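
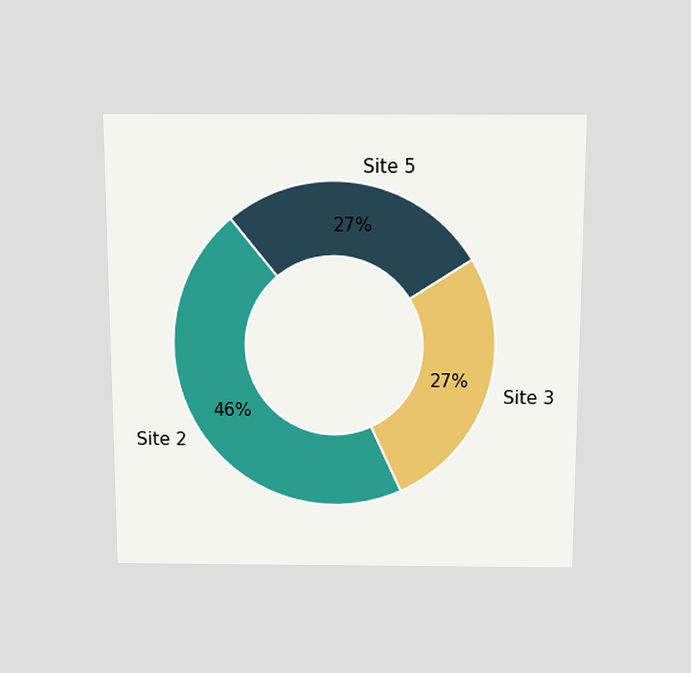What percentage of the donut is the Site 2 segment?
The chart is viewed slightly from above. The Site 2 segment takes up 46% of the ring.

46%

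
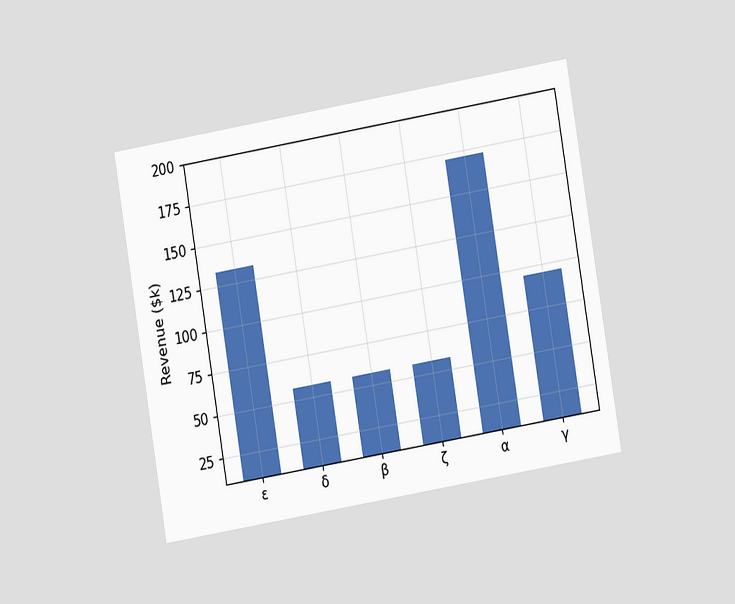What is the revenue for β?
The chart is tilted about 9° counter-clockwise and viewed at a slight angle. Reading along the chart's y-axis, the β bar reaches $57k.

$57k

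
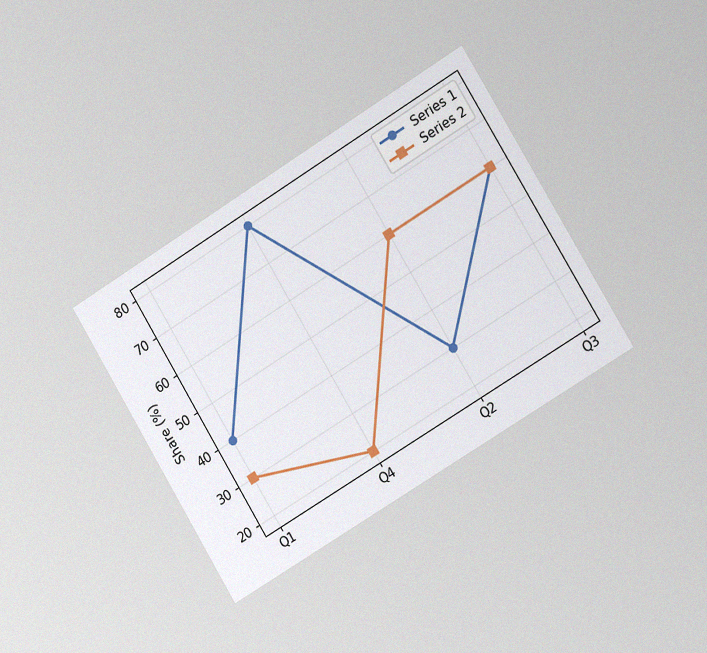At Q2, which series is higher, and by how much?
Series 2, by 30%

The chart is tilted about 31° counter-clockwise and viewed slightly from the right, with some photo noise. At Q2, Series 2 sits above the other line by 30%.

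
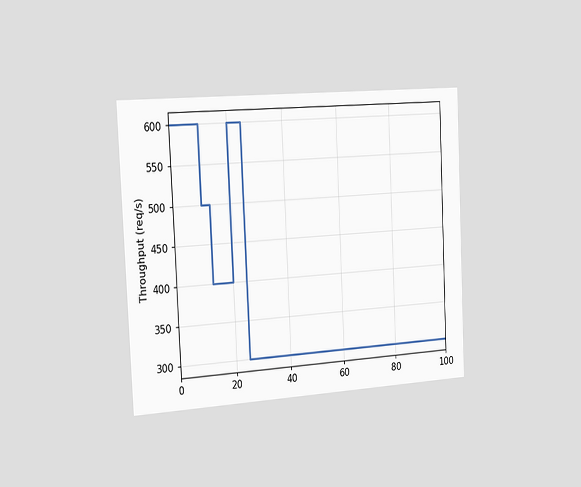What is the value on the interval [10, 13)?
500req/s

The chart is tilted about 3° counter-clockwise and viewed slightly from the left. On [10, 13) the step sits at 500req/s.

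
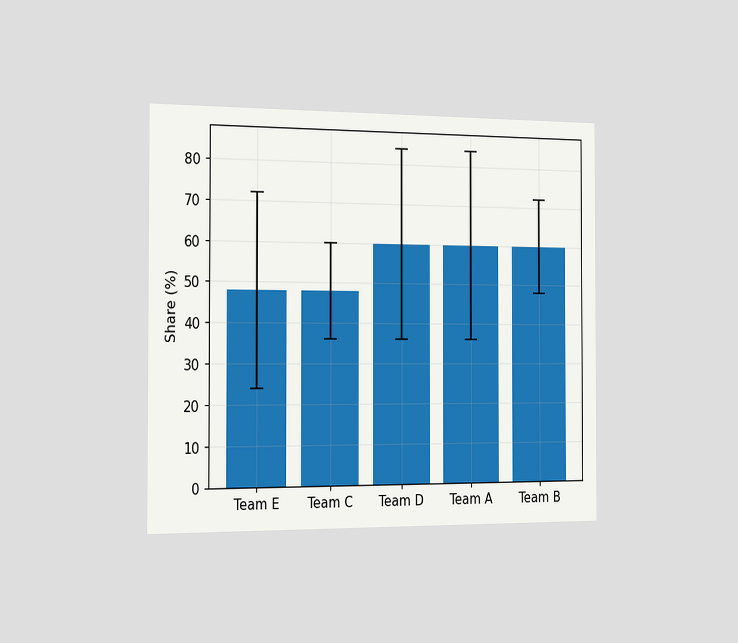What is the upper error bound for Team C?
The chart is viewed slightly from the left. The Team C bar's upper whisker reaches 60%.

60%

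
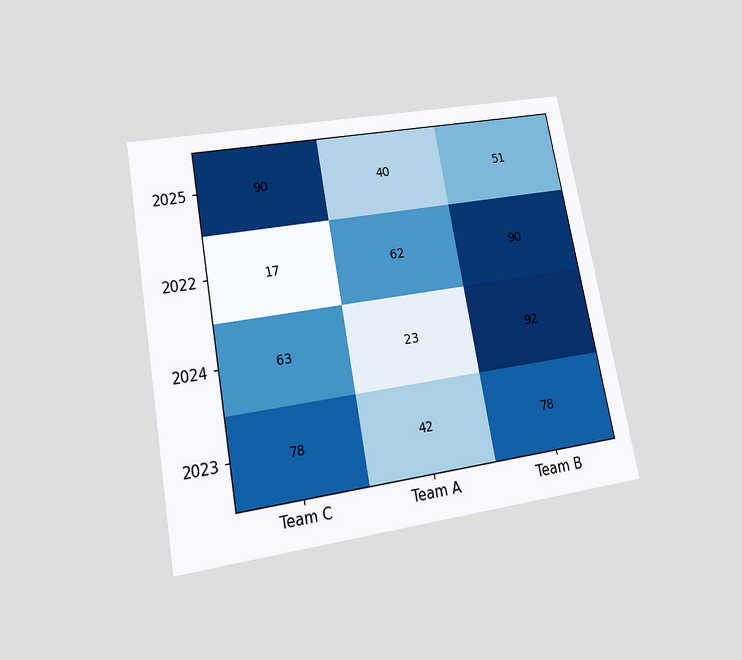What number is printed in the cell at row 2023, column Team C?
78

The chart is tilted about 10° counter-clockwise and viewed slightly from below. The (2023, Team C) cell reads 78.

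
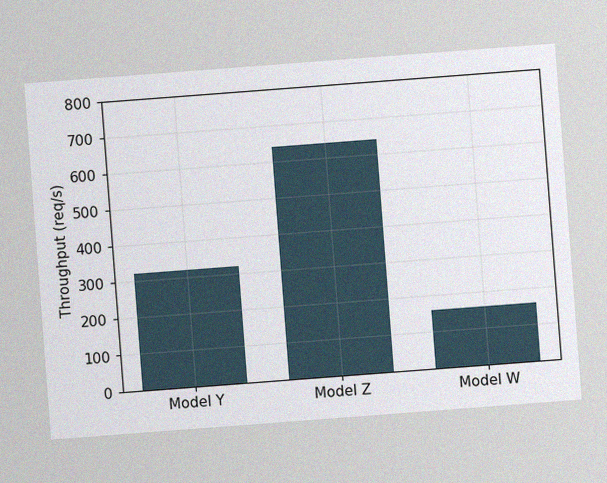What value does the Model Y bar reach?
320req/s

The chart is tilted about 4° counter-clockwise, with some photo noise. Reading along the chart's y-axis, the Model Y bar reaches 320req/s.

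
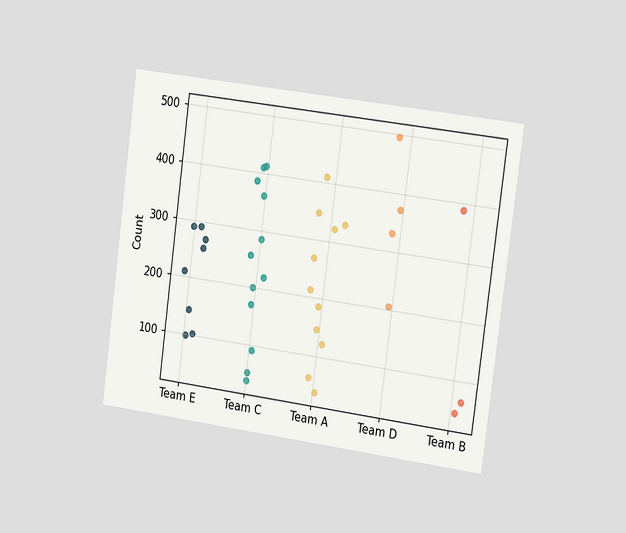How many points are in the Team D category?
The chart is tilted about 8° clockwise and viewed slightly from the right. Counting the markers in the Team D column gives 4.

4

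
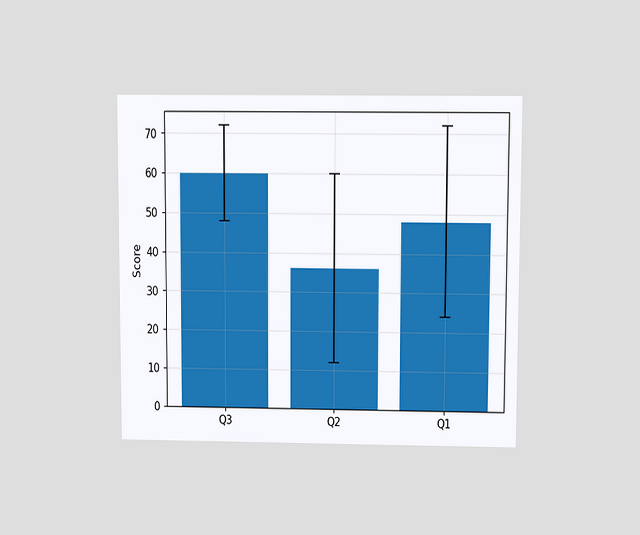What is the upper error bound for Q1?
The chart is viewed slightly from above. The Q1 bar's upper whisker reaches 72.

72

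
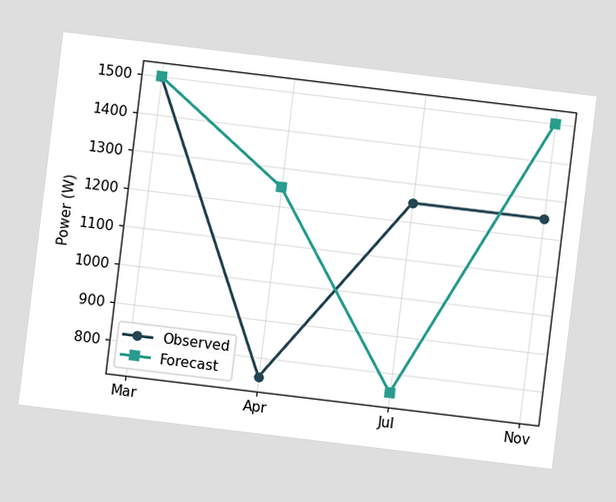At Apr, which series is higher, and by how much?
The chart is tilted about 7° clockwise. At Apr, Forecast sits above the other line by 500W.

Forecast, by 500W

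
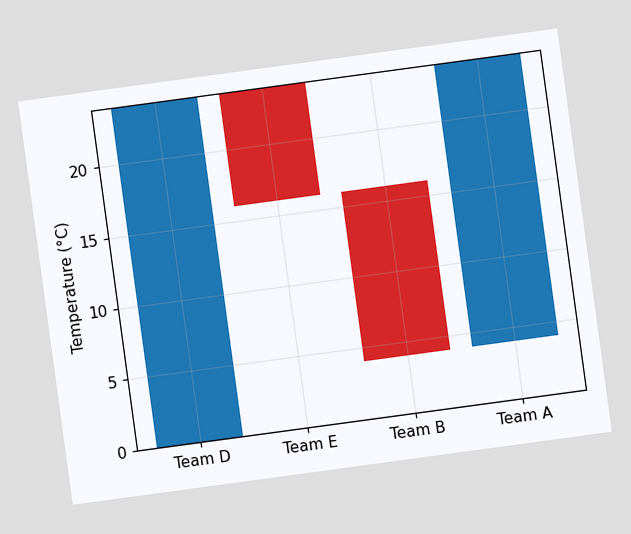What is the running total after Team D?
24°C

The chart is tilted about 8° counter-clockwise. After Team D the running total reaches 24°C.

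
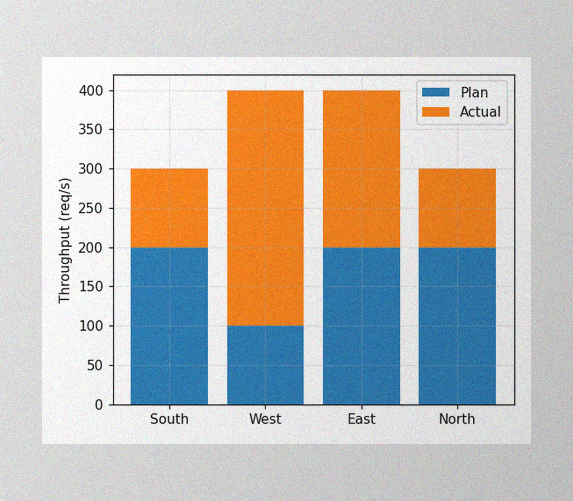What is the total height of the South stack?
The image has some photo noise and uneven lighting. The South stack's top reaches 300req/s on the y-axis.

300req/s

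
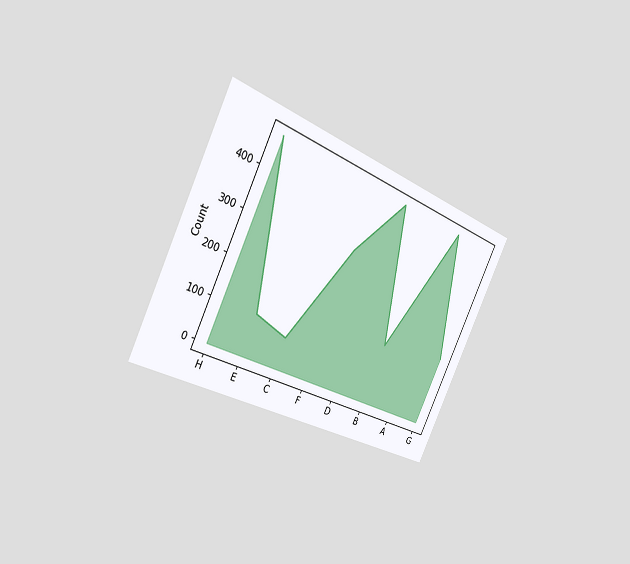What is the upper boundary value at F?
325

The chart is tilted about 26° clockwise and viewed slightly from the left. At F the upper boundary is at 325.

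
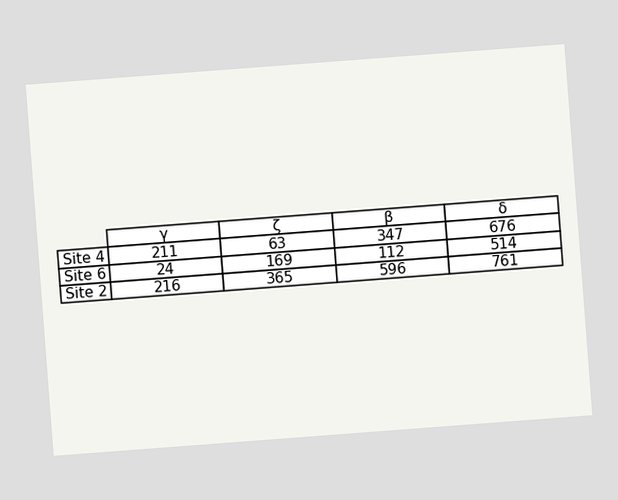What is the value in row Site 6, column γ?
24

The chart is tilted about 4° counter-clockwise. The (Site 6, γ) cell reads 24.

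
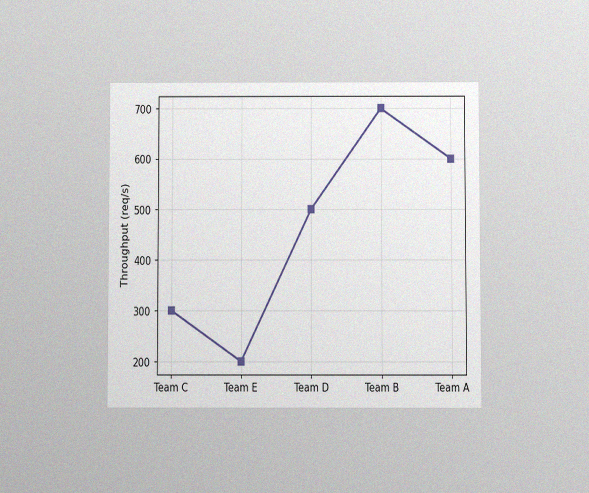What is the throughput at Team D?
The chart is viewed slightly from below, with some photo noise. At Team D, the line is at 500req/s.

500req/s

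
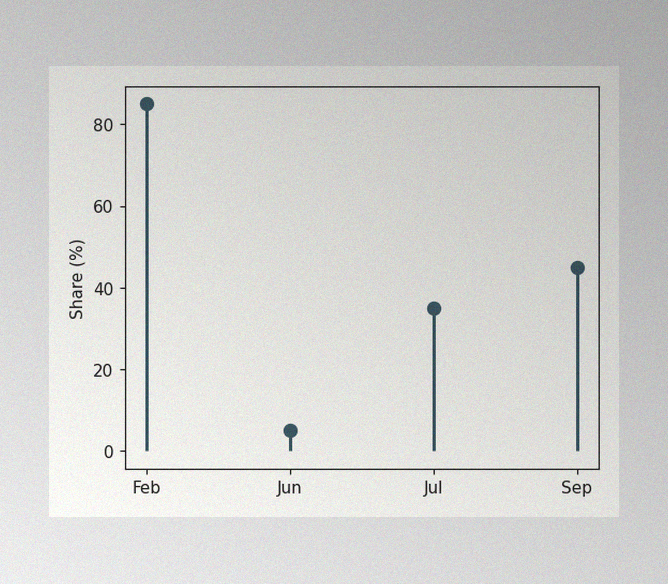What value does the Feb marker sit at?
The image has some photo noise and uneven lighting. The Feb marker sits at 85%.

85%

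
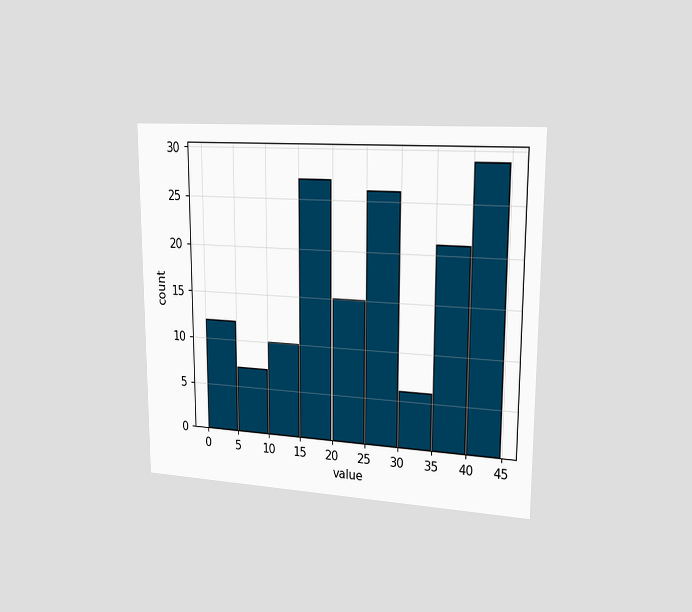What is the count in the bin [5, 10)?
The chart is viewed slightly from the right. The [5, 10) bin has height 7.

7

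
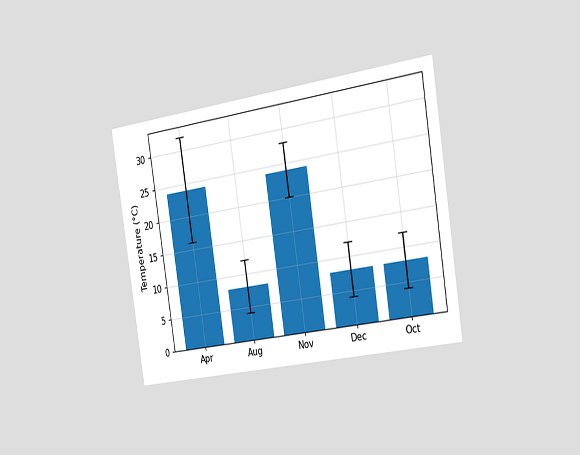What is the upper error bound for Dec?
12°C

The chart is tilted about 9° counter-clockwise and viewed slightly from the right. The Dec bar's upper whisker reaches 12°C.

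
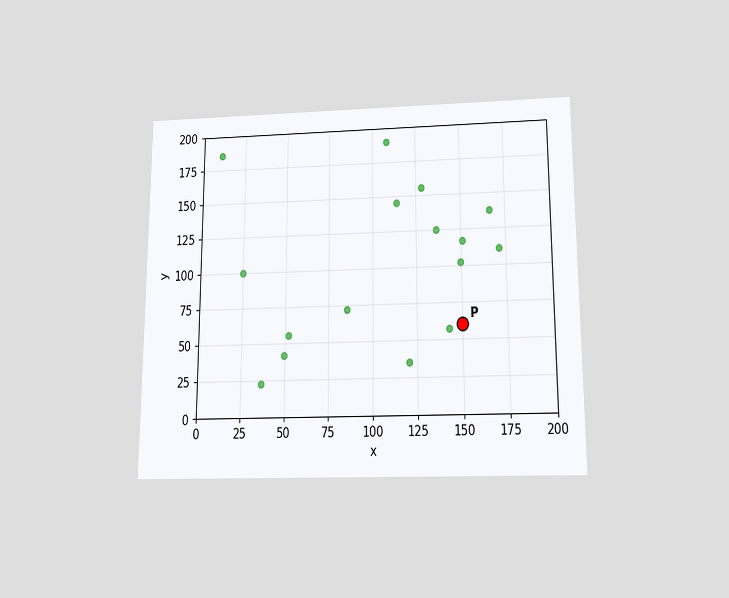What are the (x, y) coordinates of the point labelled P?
The chart is viewed slightly from below. Following the gridlines from P to each axis, P sits at (150, 60).

(150, 60)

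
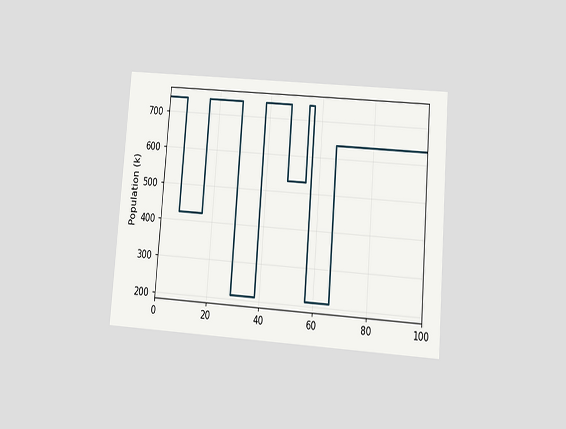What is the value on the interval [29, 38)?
The chart is tilted about 5° clockwise and viewed slightly from below. On [29, 38) the step sits at 212k.

212k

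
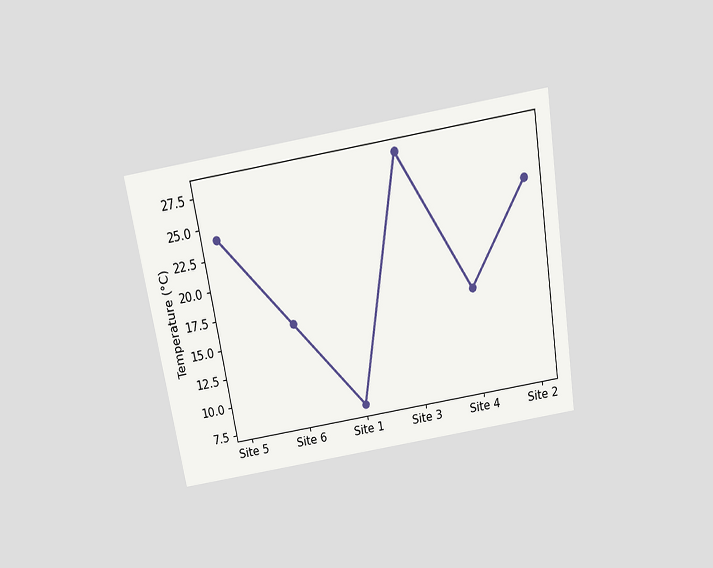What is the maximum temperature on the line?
The chart is tilted about 9° counter-clockwise and viewed slightly from above. The highest point is at Site 3, and reading across to the y-axis gives 28°C.

28°C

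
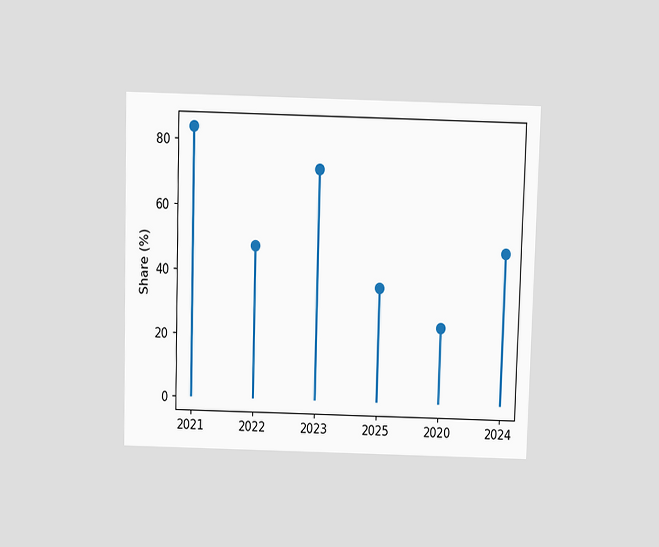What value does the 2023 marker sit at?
72%

The chart is viewed slightly from above. The 2023 marker sits at 72%.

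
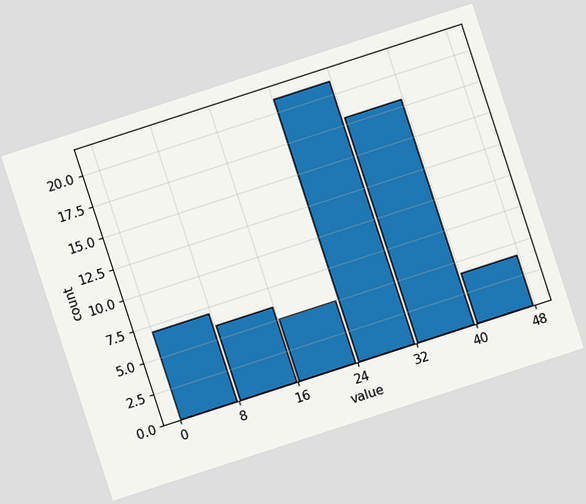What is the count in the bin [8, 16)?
The chart is tilted about 18° counter-clockwise. The [8, 16) bin has height 6.

6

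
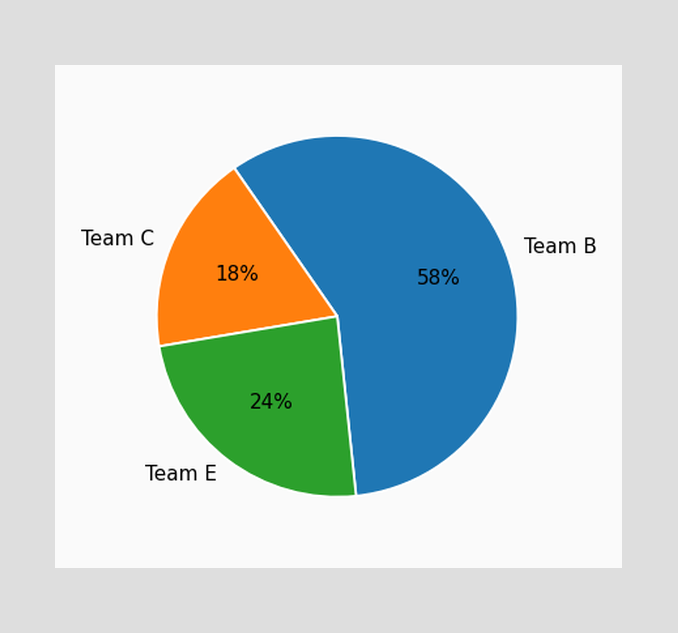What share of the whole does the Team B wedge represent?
The Team B slice takes up 58% of the pie.

58%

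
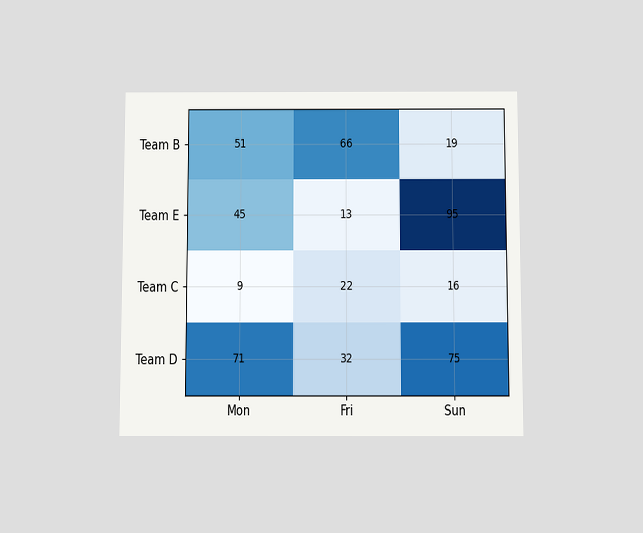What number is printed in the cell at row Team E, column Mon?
45

The chart is viewed slightly from below. The (Team E, Mon) cell reads 45.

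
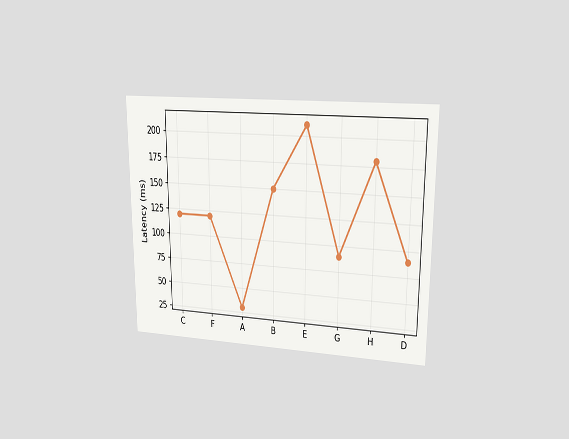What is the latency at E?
The chart is viewed at a slight angle. At E, the line is at 210ms.

210ms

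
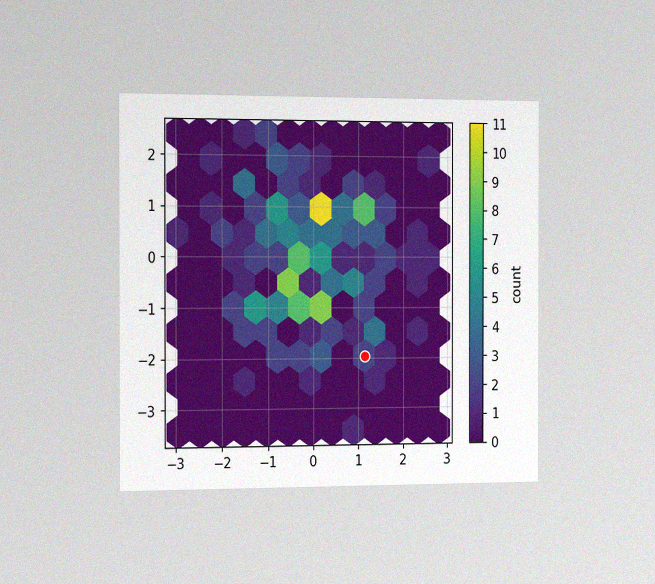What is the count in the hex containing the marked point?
The chart is viewed slightly from the left, with some photo noise. The marked hex reads 2 on the colorbar.

2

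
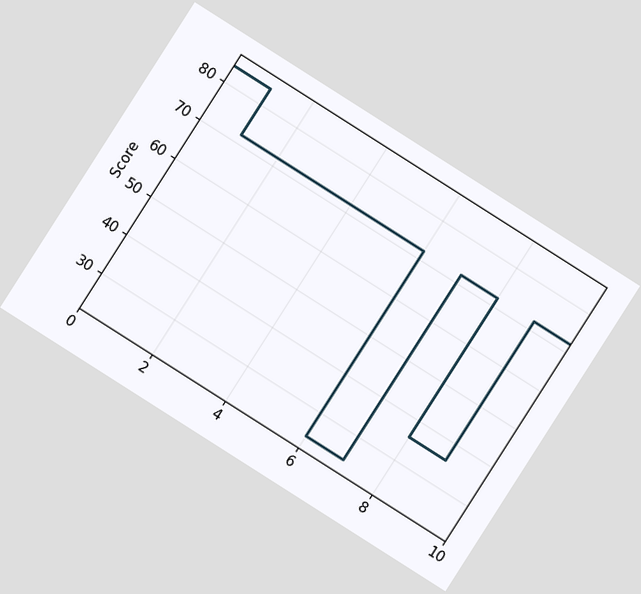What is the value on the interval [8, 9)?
The chart is tilted about 33° clockwise. On [8, 9) the step sits at 36.

36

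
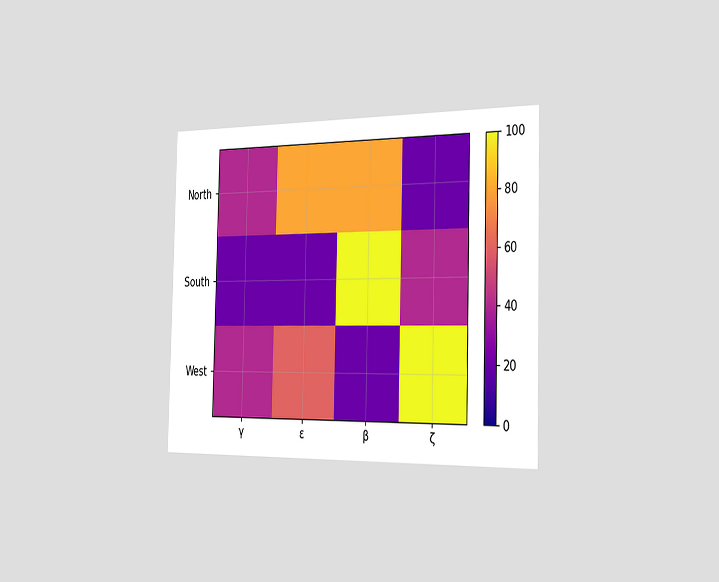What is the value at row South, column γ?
20

The chart is viewed slightly from the right. Matching cell (South, γ) against the colorbar gives 20.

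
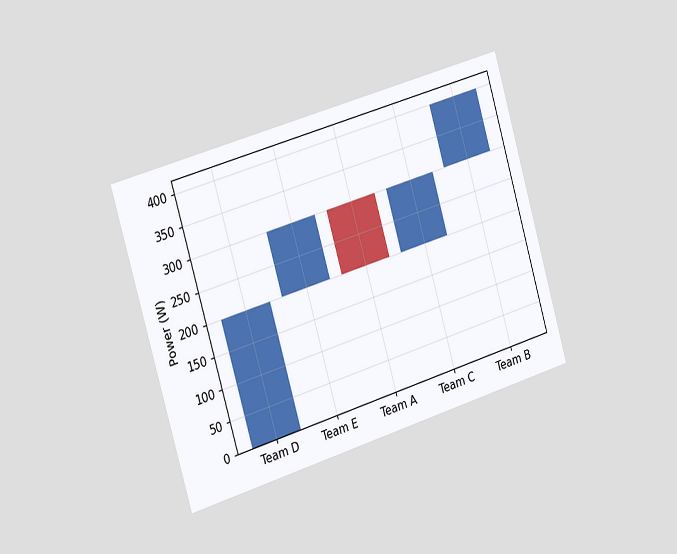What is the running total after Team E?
300W

The chart is tilted about 17° counter-clockwise and viewed slightly from the left. After Team E the running total reaches 300W.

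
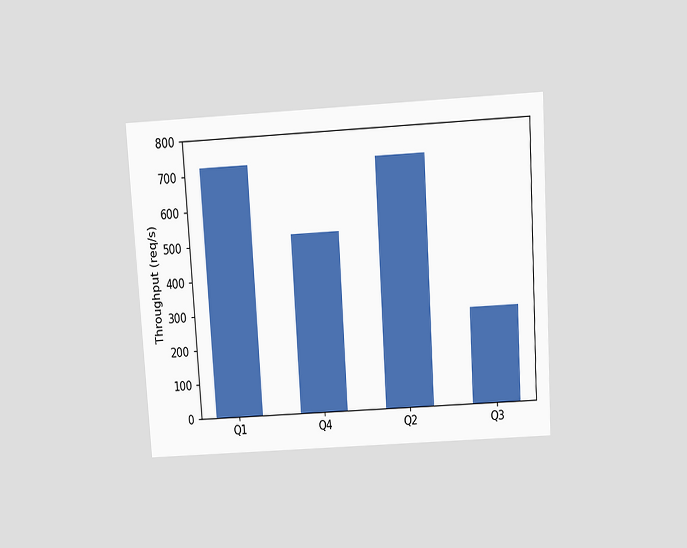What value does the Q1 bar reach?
The chart is tilted about 4° counter-clockwise and viewed slightly from above. Reading along the chart's y-axis, the Q1 bar reaches 720req/s.

720req/s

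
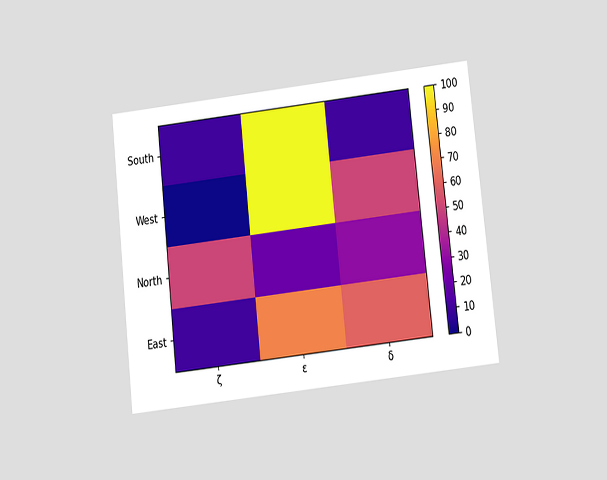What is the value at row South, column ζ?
10

The chart is tilted about 6° counter-clockwise and viewed slightly from below. Matching cell (South, ζ) against the colorbar gives 10.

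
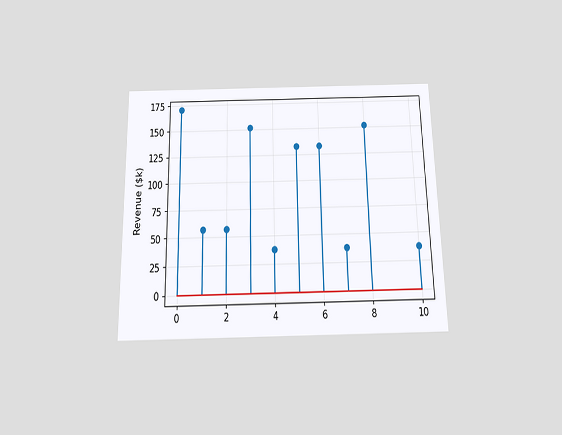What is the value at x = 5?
$133k

The chart is viewed slightly from below. The stem at x=5 reaches $133k.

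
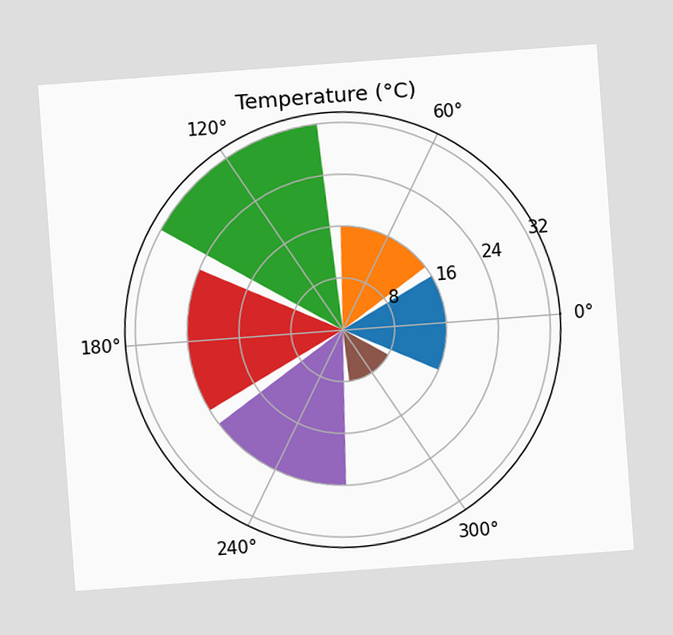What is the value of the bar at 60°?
The chart is tilted about 4° counter-clockwise. The bar at 60° reaches 16°C on the radial axis.

16°C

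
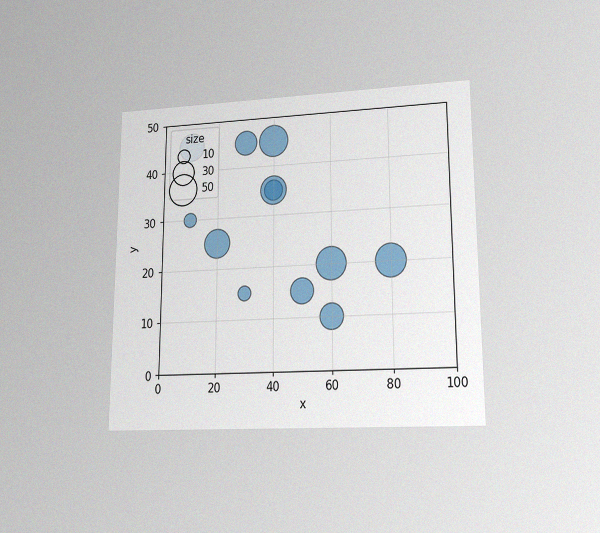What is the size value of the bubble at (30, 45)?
30

The chart is viewed at a slight angle, with some photo noise. Matching the bubble at (30, 45) against the size legend gives 30.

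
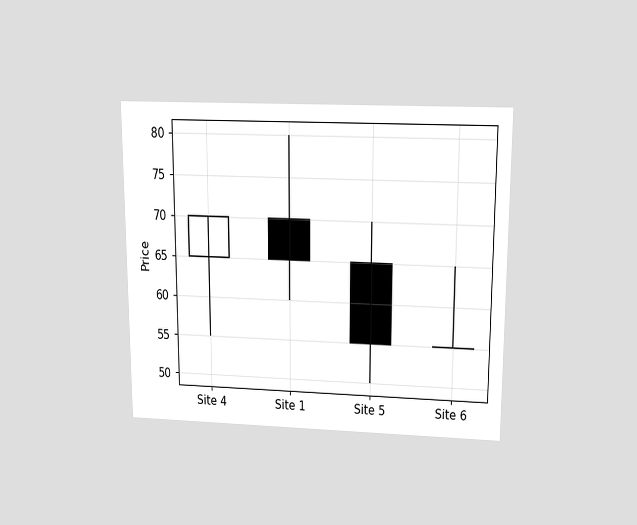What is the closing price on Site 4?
70

The chart is viewed slightly from above. The Site 4 candle closes at 70.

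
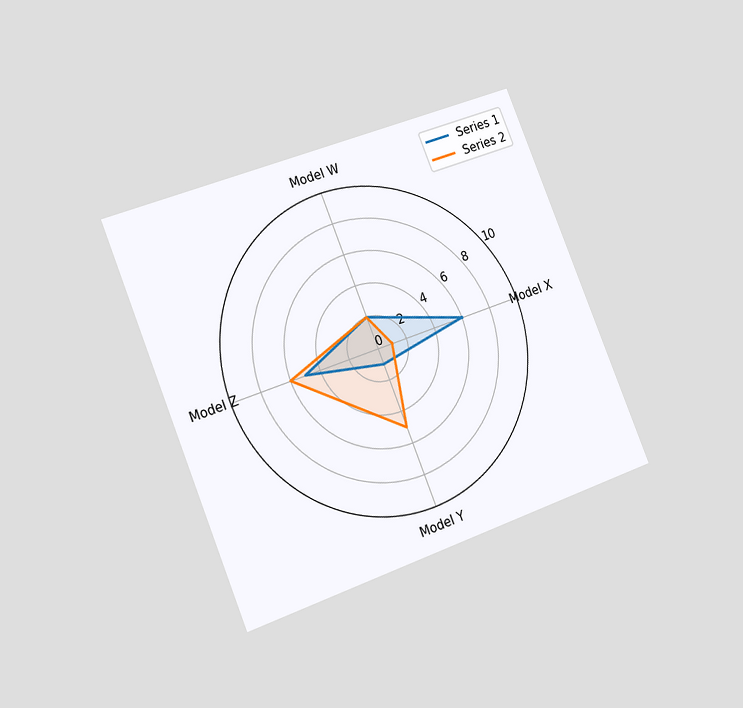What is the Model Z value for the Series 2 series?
The chart is tilted about 22° counter-clockwise and viewed slightly from the left. On the Model Z axis, Series 2 reaches 6.

6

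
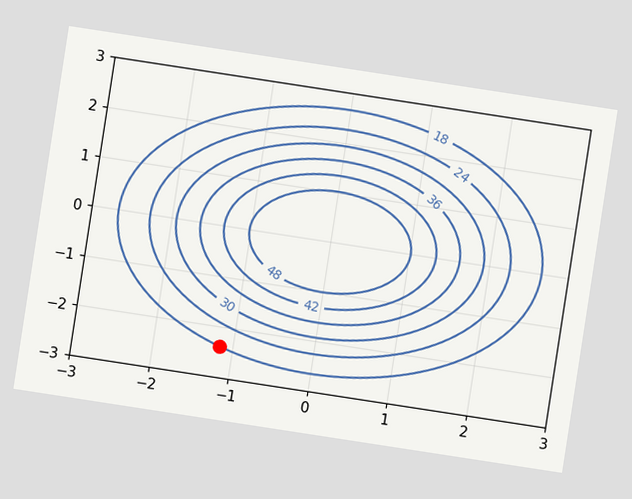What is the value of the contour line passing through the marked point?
18

The chart is tilted about 9° clockwise. The marked point sits on the contour labelled 18.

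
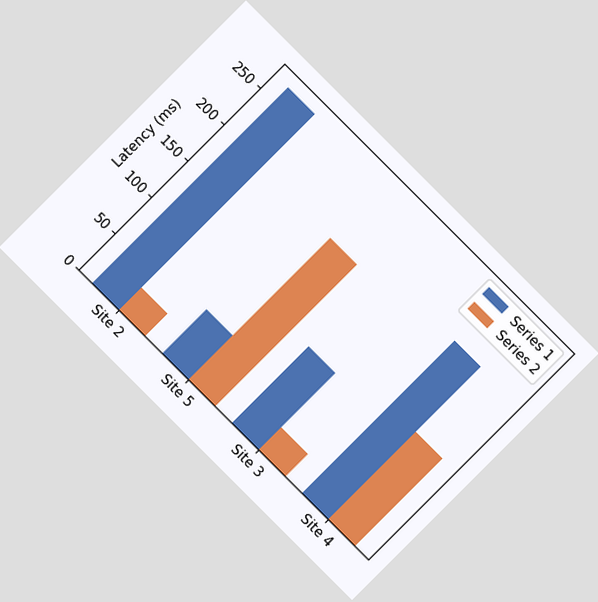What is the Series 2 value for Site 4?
120ms

The chart is tilted about 45° clockwise. The Series 2 bar at Site 4 reaches 120ms on the y-axis.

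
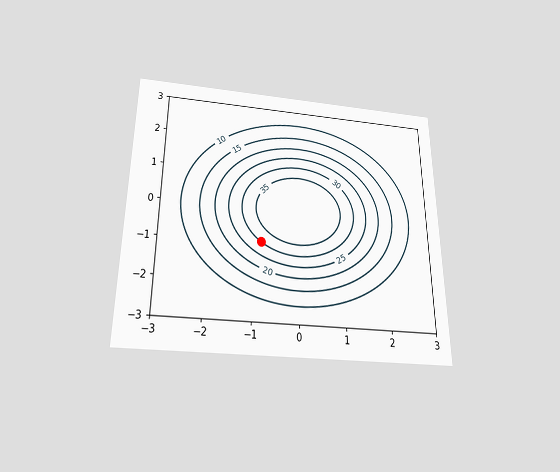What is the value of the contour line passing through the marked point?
The chart is viewed slightly from below. The marked point sits on the contour labelled 30.

30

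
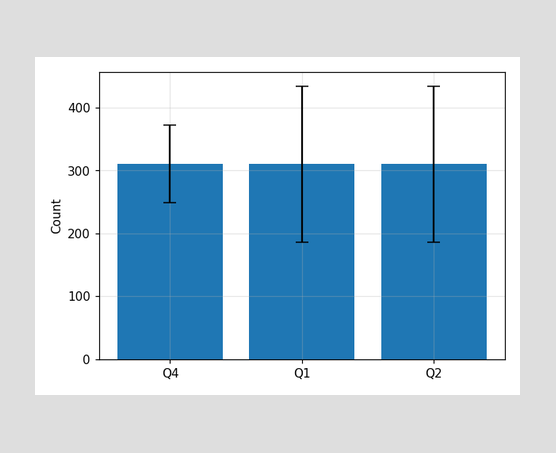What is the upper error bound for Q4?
The Q4 bar's upper whisker reaches 372.

372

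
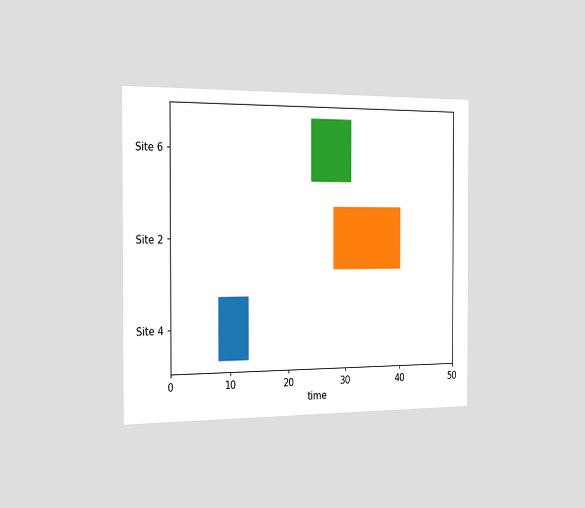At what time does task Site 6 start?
24

The chart is viewed slightly from the left. The Site 6 bar begins at t=24.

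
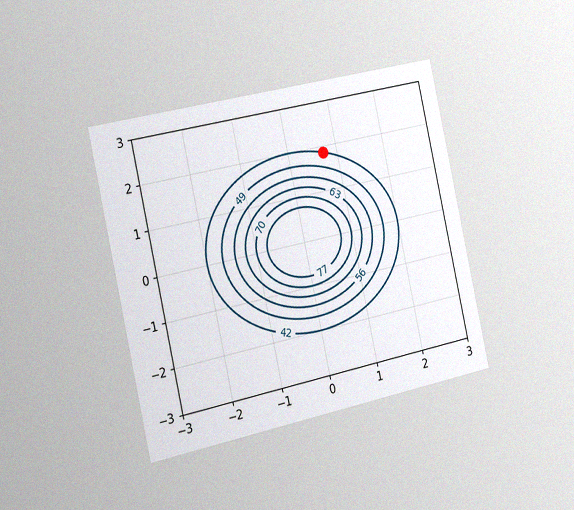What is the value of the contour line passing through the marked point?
42

The chart is tilted about 12° counter-clockwise and viewed slightly from the left, with some photo noise. The marked point sits on the contour labelled 42.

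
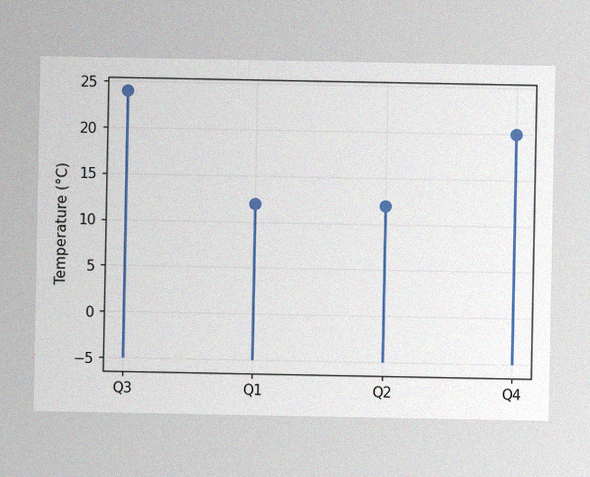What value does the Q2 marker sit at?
12°C

The image has some photo noise and uneven lighting. The Q2 marker sits at 12°C.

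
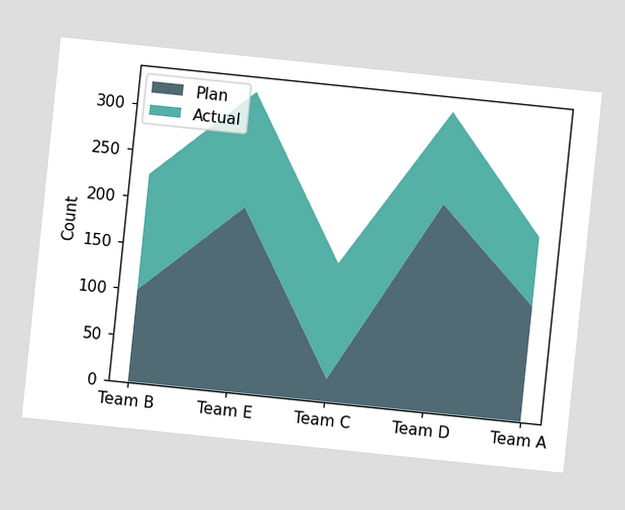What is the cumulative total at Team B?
The chart is tilted about 6° clockwise. The stacked total at Team B reaches 225.

225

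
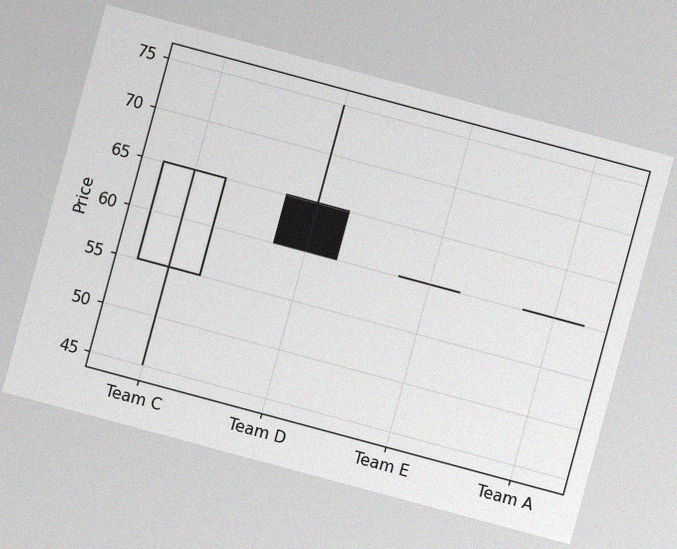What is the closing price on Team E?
The chart is tilted about 15° clockwise, with some photo noise. The Team E candle closes at 60.

60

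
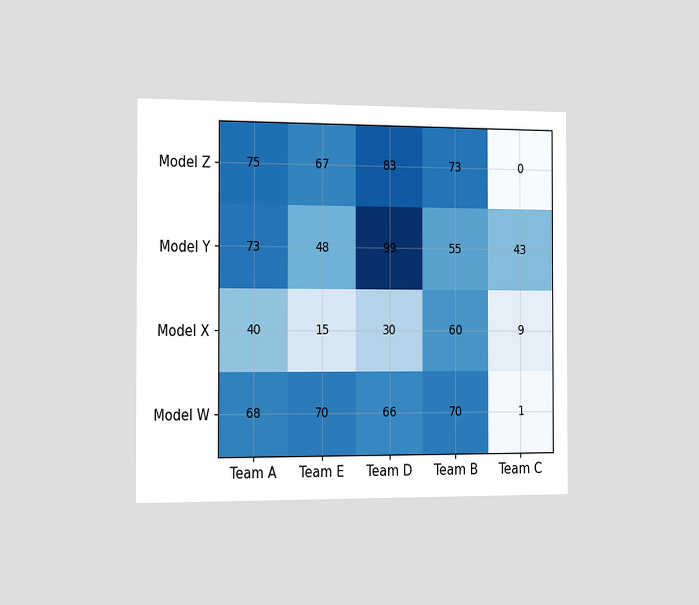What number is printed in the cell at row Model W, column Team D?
The chart is viewed slightly from the left. The (Model W, Team D) cell reads 66.

66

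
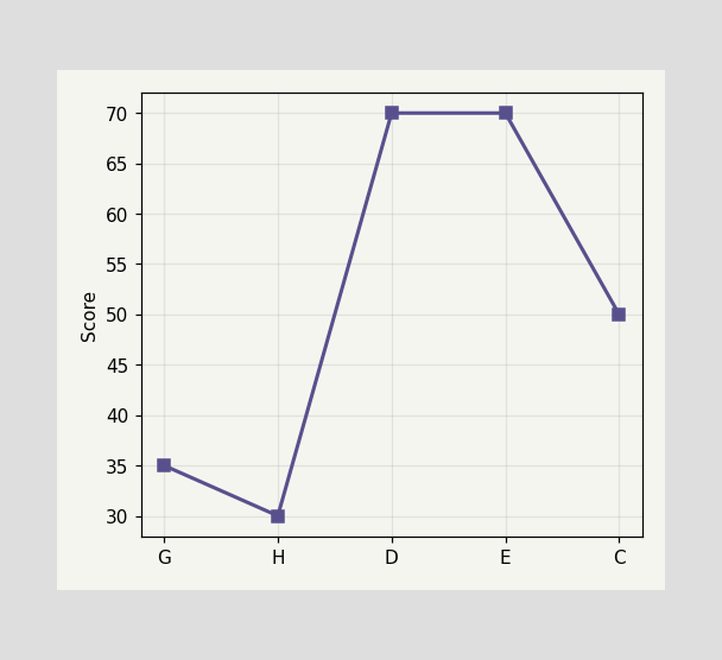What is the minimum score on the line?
30

The lowest point is at H, and reading across to the y-axis gives 30.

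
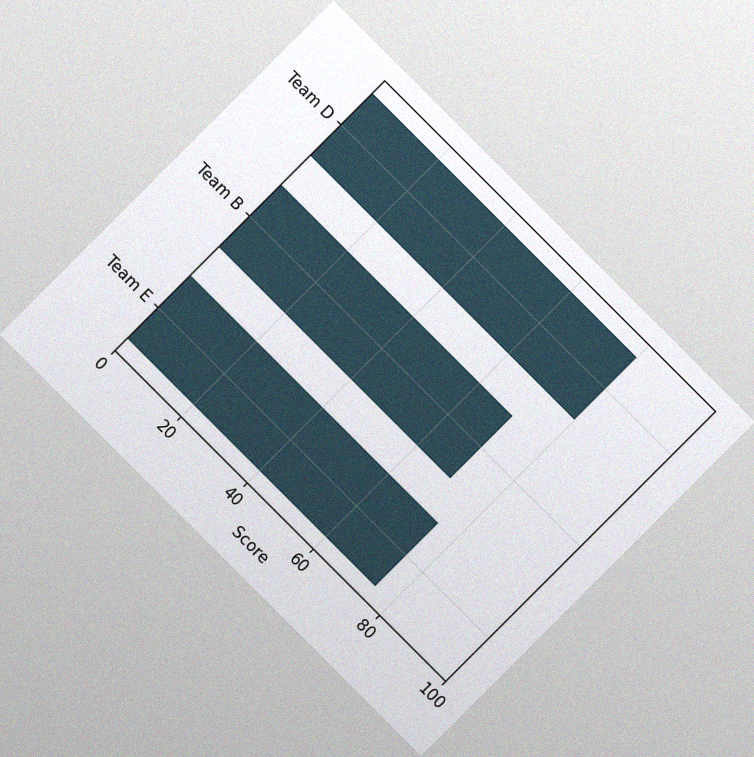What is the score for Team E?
The chart is tilted about 45° clockwise, with some photo noise. Reading along the chart's x-axis, the Team E bar reaches 75.

75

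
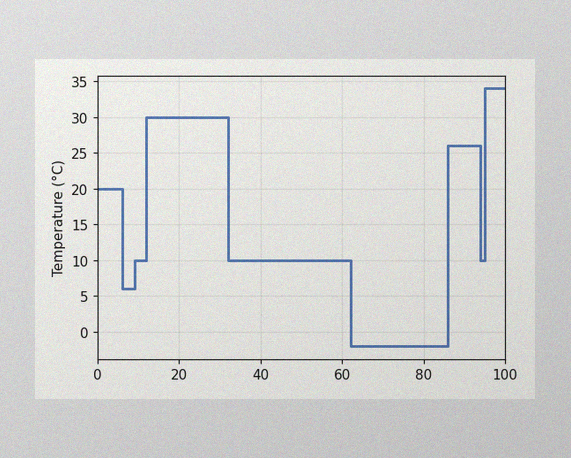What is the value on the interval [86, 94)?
The image has some photo noise and uneven lighting. On [86, 94) the step sits at 26°C.

26°C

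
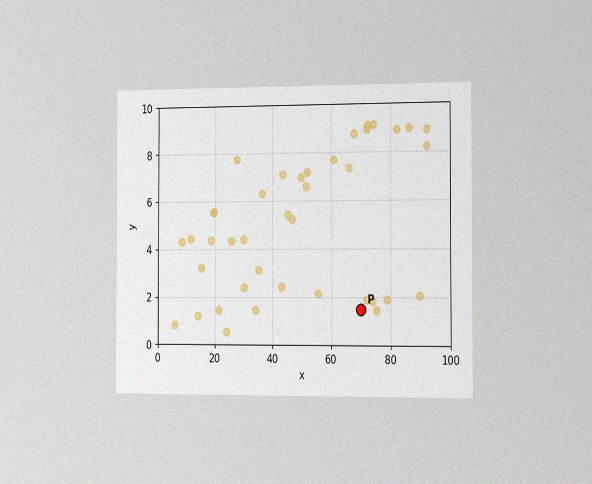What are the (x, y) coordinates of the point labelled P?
(70, 1.5)

The chart is viewed slightly from the right, with some photo noise. Following the gridlines from P to each axis, P sits at (70, 1.5).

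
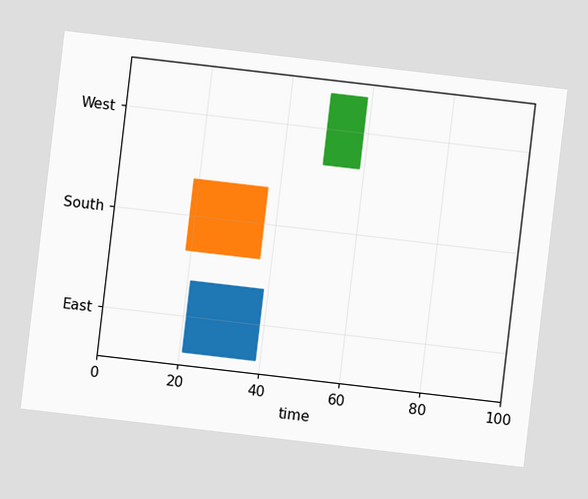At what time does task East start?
The chart is tilted about 7° clockwise. The East bar begins at t=21.

21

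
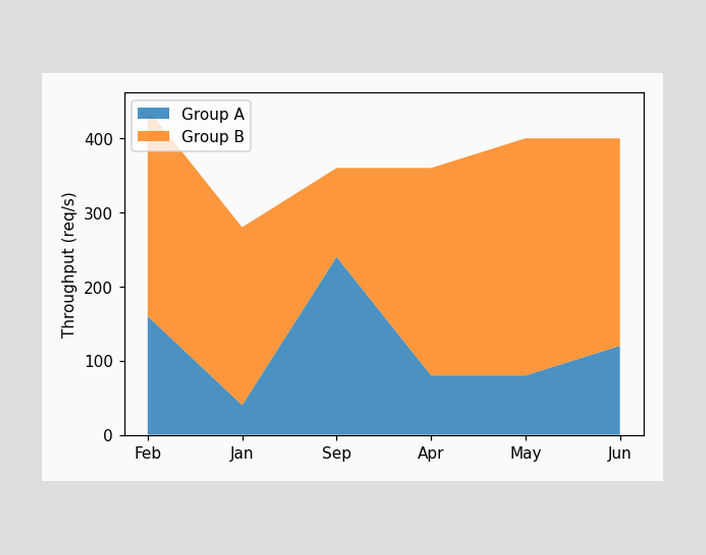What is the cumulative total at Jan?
The stacked total at Jan reaches 280req/s.

280req/s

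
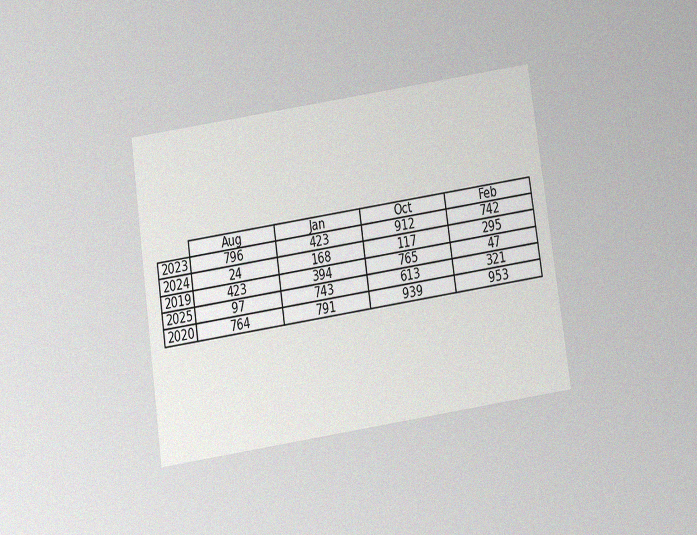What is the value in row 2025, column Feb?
321

The chart is tilted about 8° counter-clockwise and viewed slightly from below, with some photo noise. The (2025, Feb) cell reads 321.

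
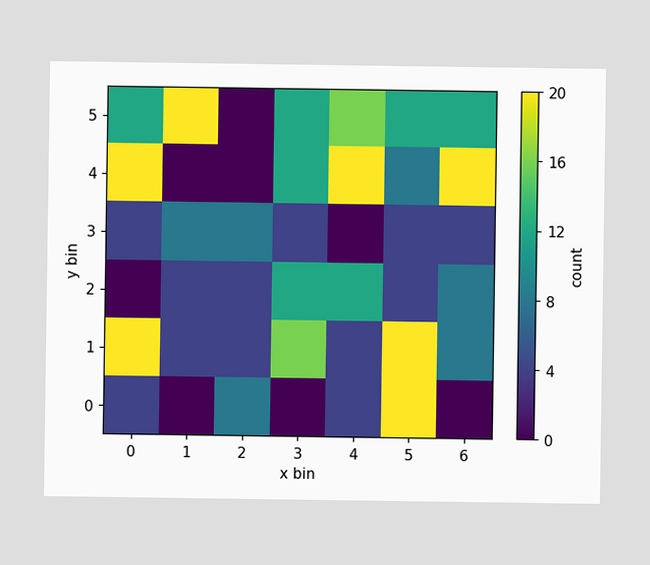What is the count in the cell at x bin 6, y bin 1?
8

Matching the cell (6, 1) against the colorbar gives 8.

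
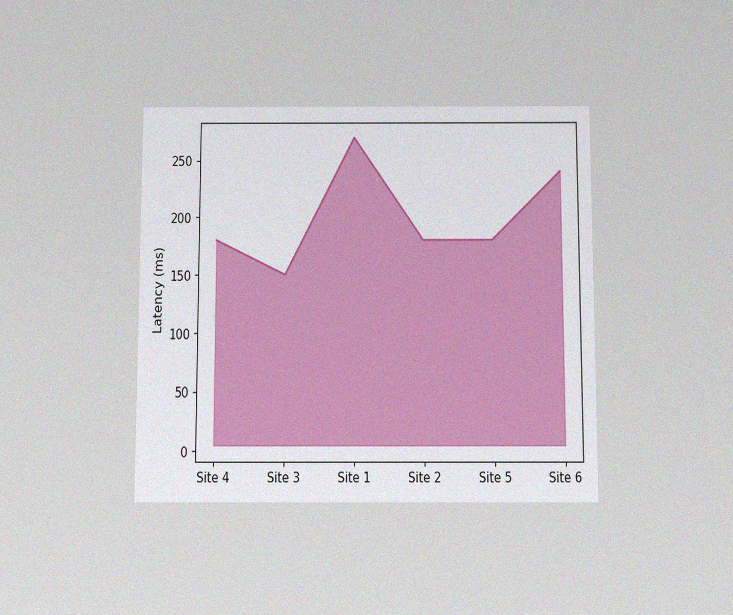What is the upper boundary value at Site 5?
180ms

The chart is viewed slightly from below, with some photo noise. At Site 5 the upper boundary is at 180ms.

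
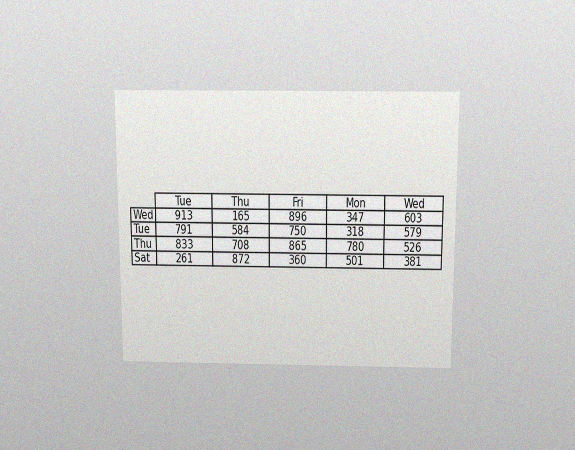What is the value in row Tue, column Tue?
791

The chart is viewed slightly from above, with some photo noise. The (Tue, Tue) cell reads 791.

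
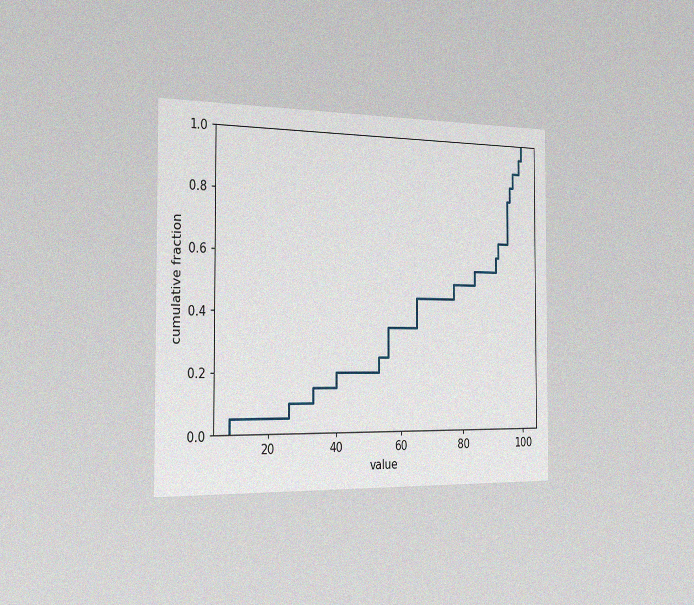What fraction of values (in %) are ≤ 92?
The chart is viewed slightly from the left, with some photo noise. At x=92 the ECDF step is at 65%.

65%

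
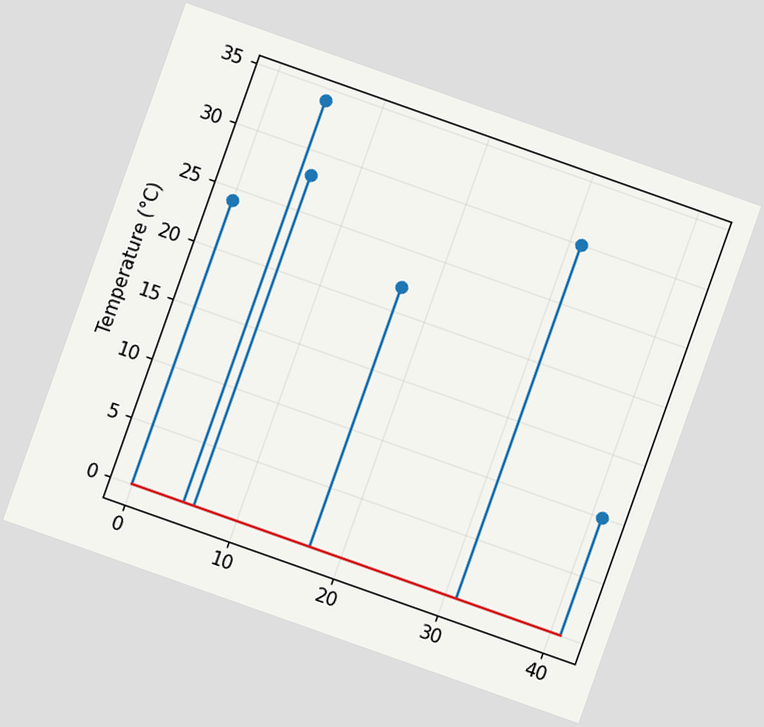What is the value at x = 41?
10°C

The chart is tilted about 19° clockwise. The stem at x=41 reaches 10°C.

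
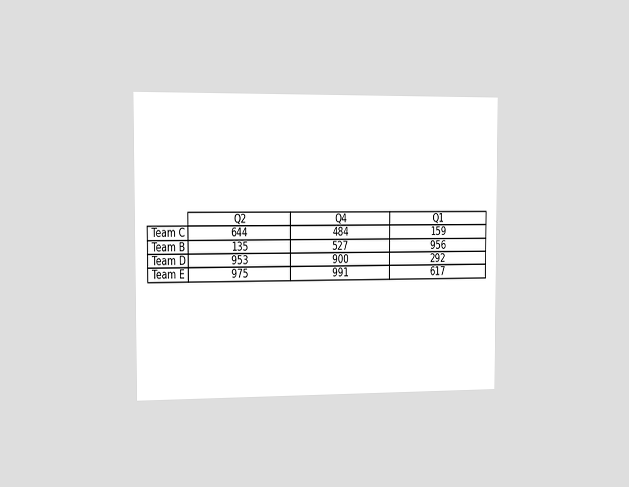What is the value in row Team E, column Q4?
The chart is viewed slightly from the left. The (Team E, Q4) cell reads 991.

991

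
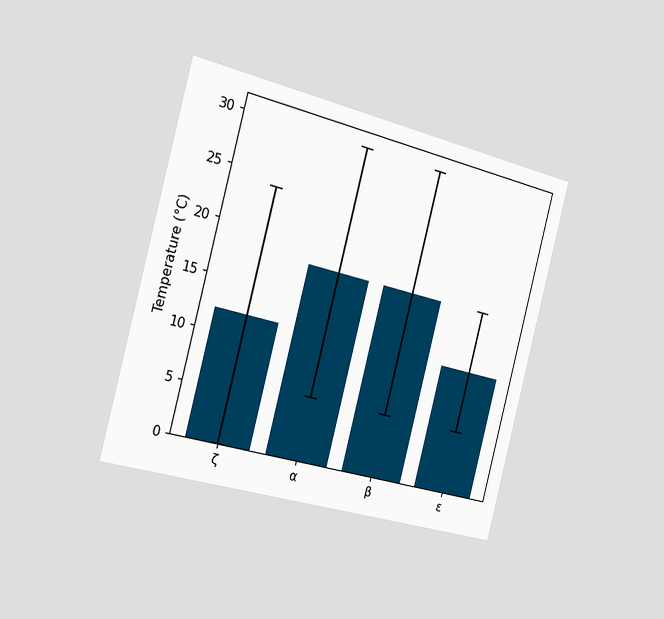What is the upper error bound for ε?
The chart is tilted about 15° clockwise and viewed slightly from the left. The ε bar's upper whisker reaches 18°C.

18°C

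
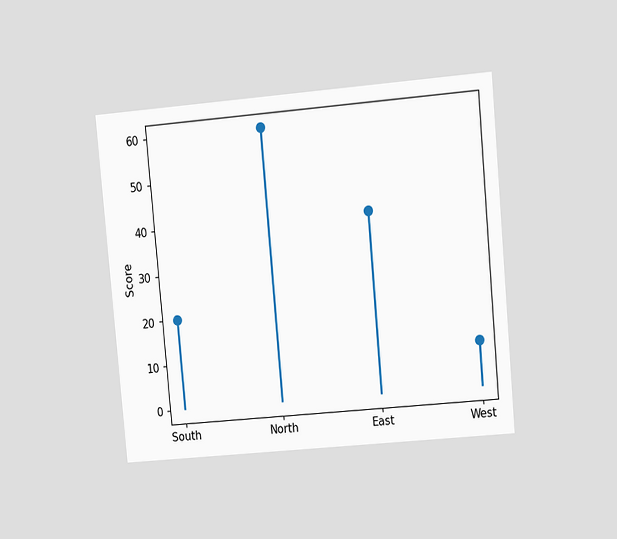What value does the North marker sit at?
60

The chart is tilted about 5° counter-clockwise and viewed at a slight angle. The North marker sits at 60.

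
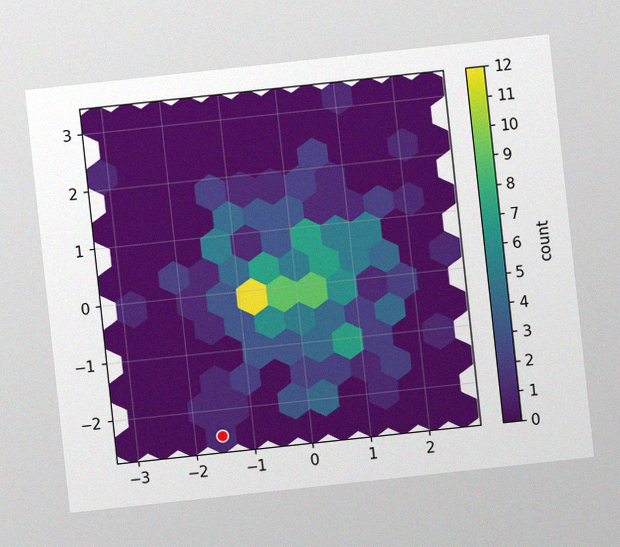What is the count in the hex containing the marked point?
The chart is tilted about 6° counter-clockwise, with some photo noise. The marked hex reads 1 on the colorbar.

1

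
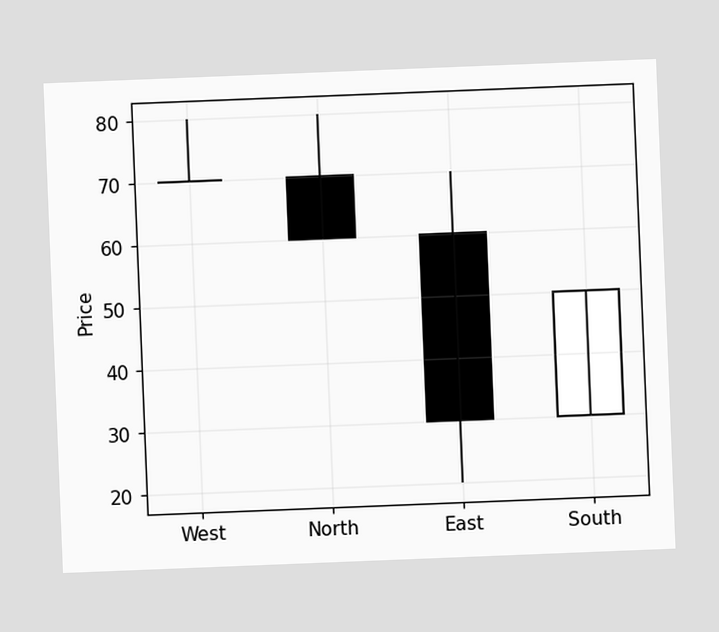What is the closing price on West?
70

The chart is tilted about 2° counter-clockwise. The West candle closes at 70.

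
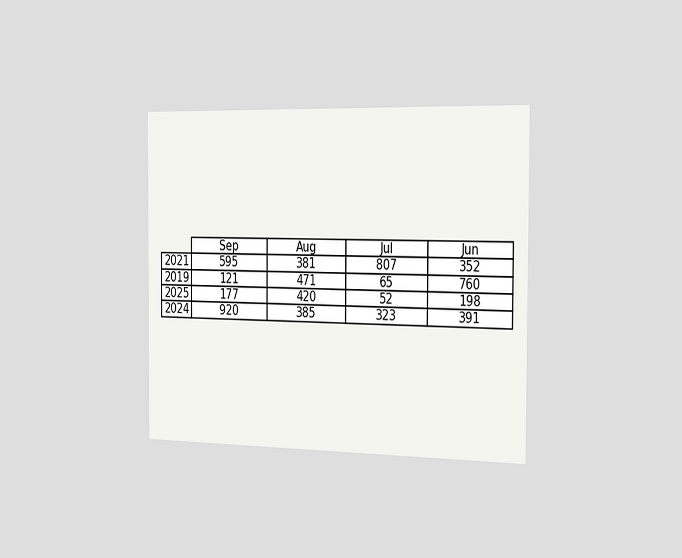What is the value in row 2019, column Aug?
The chart is viewed slightly from the right. The (2019, Aug) cell reads 471.

471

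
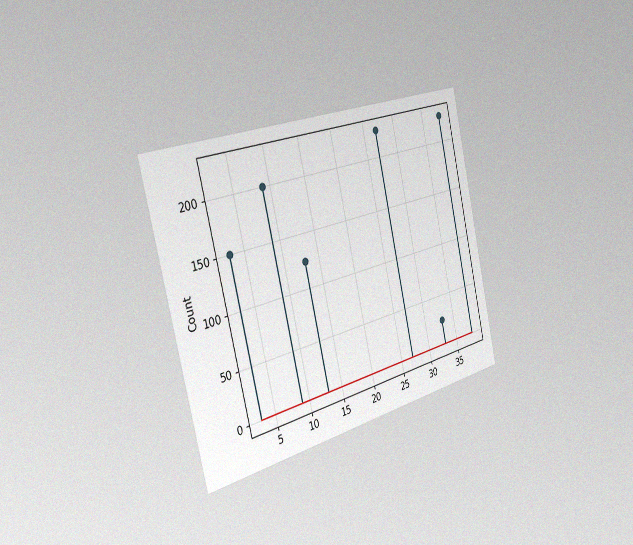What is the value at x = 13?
125

The chart is tilted about 13° counter-clockwise and viewed slightly from the left, with some photo noise. The stem at x=13 reaches 125.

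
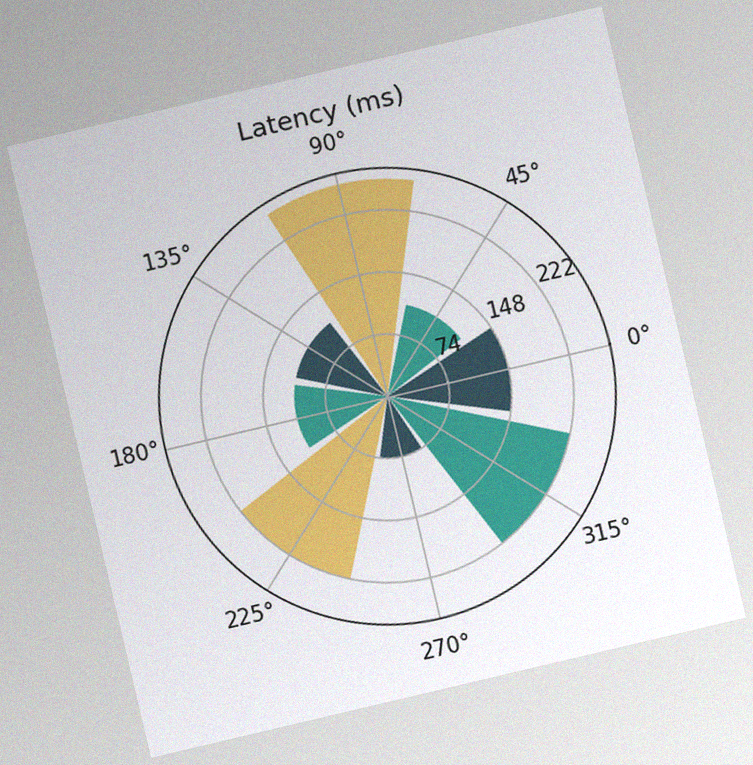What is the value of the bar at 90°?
259ms

The chart is tilted about 13° counter-clockwise, with some photo noise. The bar at 90° reaches 259ms on the radial axis.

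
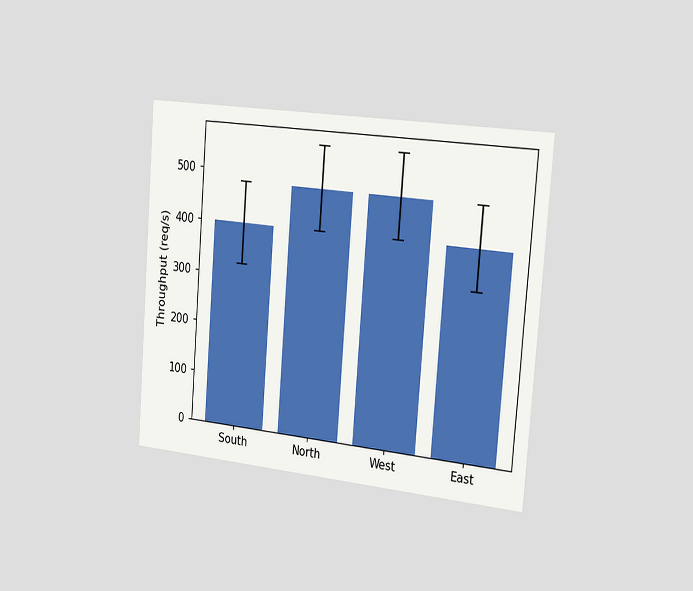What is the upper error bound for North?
The chart is tilted about 4° clockwise and viewed slightly from the right. The North bar's upper whisker reaches 560req/s.

560req/s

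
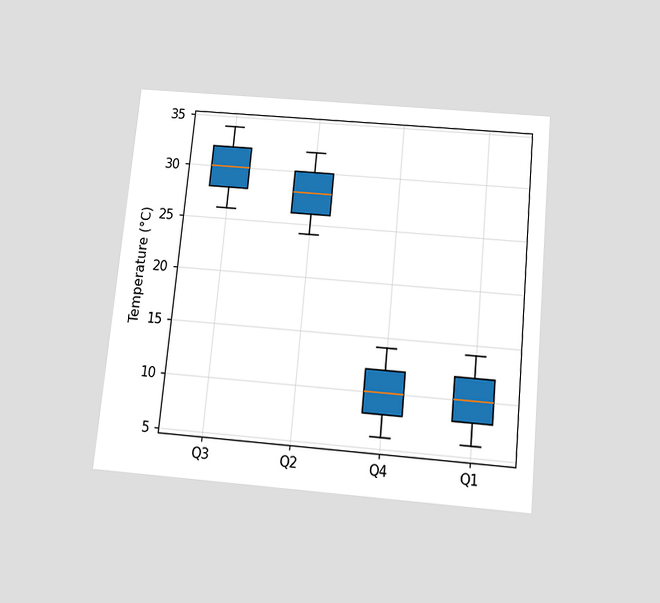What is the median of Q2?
The chart is tilted about 5° clockwise and viewed slightly from below. The median line in the Q2 box sits at 28°C.

28°C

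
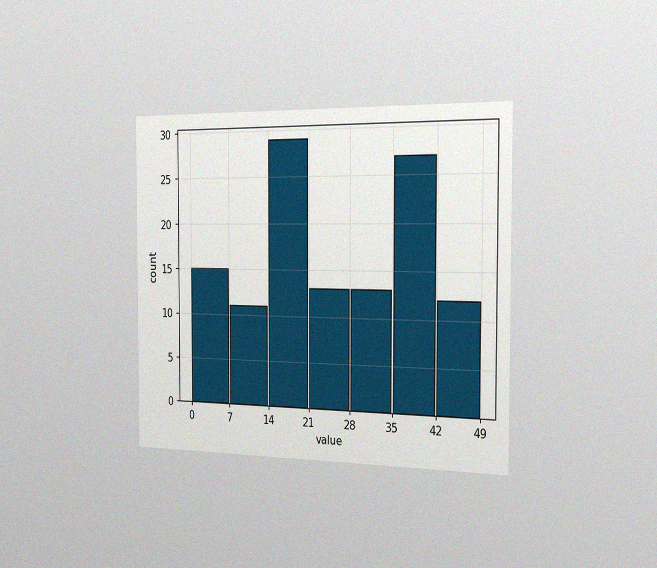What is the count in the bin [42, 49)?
12

The chart is viewed slightly from the right, with some photo noise. The [42, 49) bin has height 12.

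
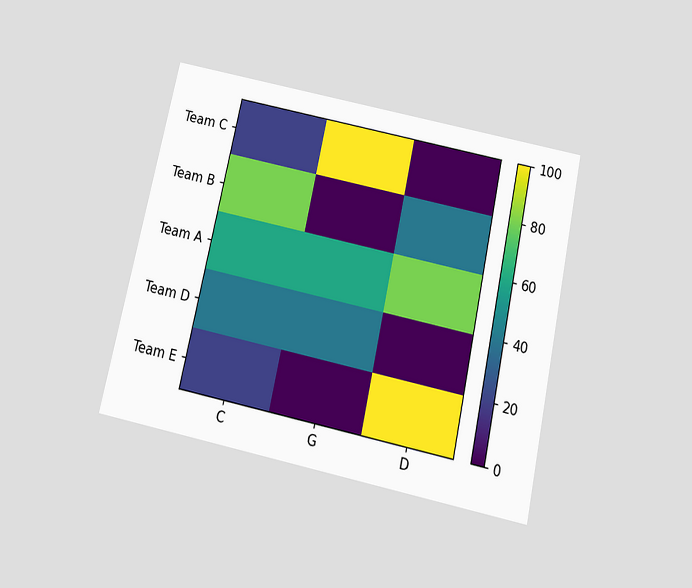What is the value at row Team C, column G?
The chart is tilted about 12° clockwise and viewed slightly from below. Matching cell (Team C, G) against the colorbar gives 100.

100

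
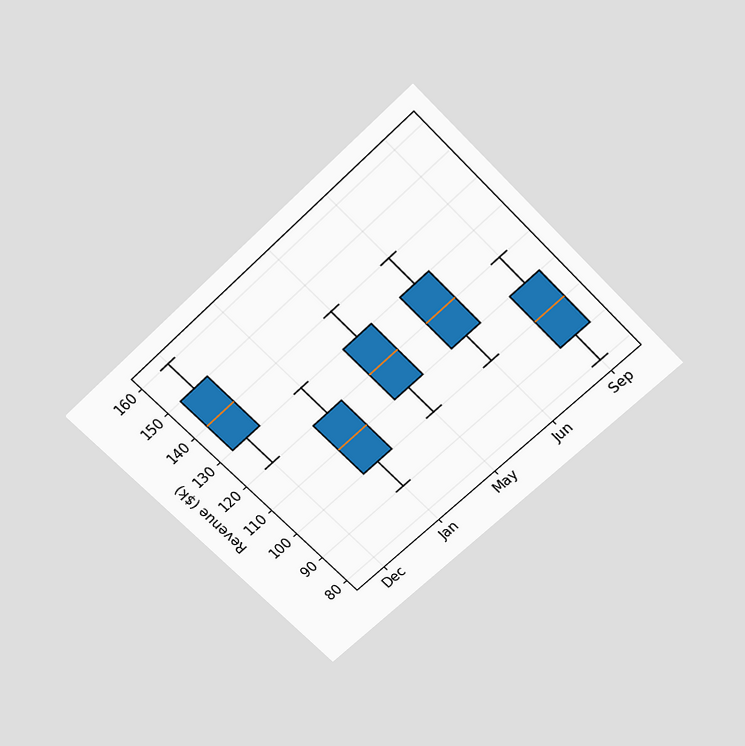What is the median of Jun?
The chart is tilted about 44° counter-clockwise and viewed slightly from above. The median line in the Jun box sits at $120k.

$120k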